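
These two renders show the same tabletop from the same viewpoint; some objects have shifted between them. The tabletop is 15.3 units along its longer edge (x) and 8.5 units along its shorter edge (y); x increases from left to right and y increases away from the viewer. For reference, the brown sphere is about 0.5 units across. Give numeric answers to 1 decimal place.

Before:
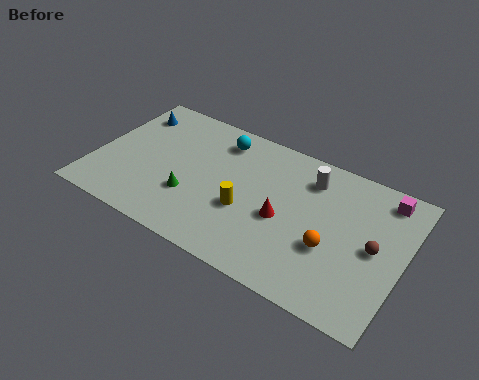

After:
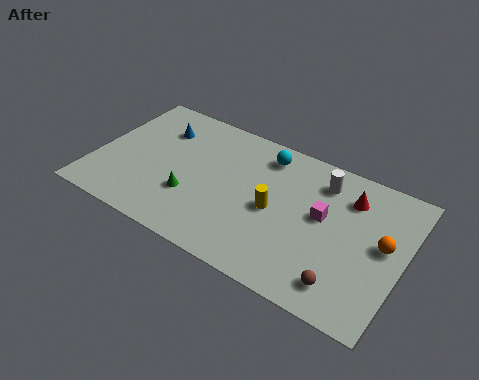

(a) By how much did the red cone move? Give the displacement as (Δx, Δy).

(2.9, 2.8)

The red cone started near (9.5, 3.7) and ended near (12.4, 6.5).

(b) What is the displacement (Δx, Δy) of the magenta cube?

(-2.7, -2.5)

From the two frames, the magenta cube sits at roughly (14.0, 7.3) before and (11.3, 4.8) after.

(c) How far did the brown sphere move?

2.9

The brown sphere was near (13.9, 4.2) before and (12.8, 1.5) after, so it travelled √(1.1² + 2.7²) ≈ 2.9 units.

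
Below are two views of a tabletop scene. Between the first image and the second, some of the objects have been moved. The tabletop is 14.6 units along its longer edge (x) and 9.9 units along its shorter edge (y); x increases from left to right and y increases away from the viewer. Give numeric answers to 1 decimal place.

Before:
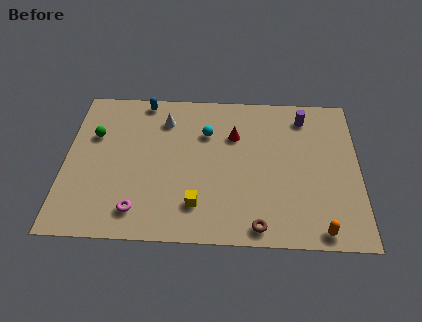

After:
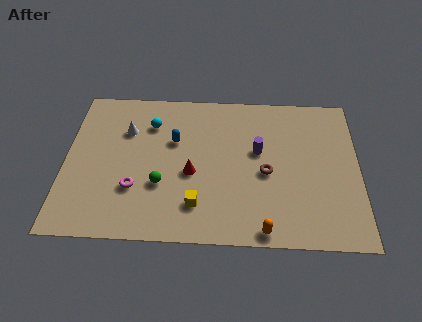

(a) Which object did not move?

the yellow cube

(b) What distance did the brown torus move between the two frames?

3.4

The brown torus moved from about (9.6, 1.0) to (10.0, 4.4), a distance of √(0.4² + 3.4²) ≈ 3.4.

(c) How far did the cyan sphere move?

2.8

The cyan sphere moved from about (7.0, 6.9) to (4.2, 7.4), a distance of √(2.8² + 0.5²) ≈ 2.8.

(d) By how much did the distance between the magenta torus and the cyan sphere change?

-1.8

Before: roughly 6.2 units apart; after: 4.4. That's 1.8 units closer together.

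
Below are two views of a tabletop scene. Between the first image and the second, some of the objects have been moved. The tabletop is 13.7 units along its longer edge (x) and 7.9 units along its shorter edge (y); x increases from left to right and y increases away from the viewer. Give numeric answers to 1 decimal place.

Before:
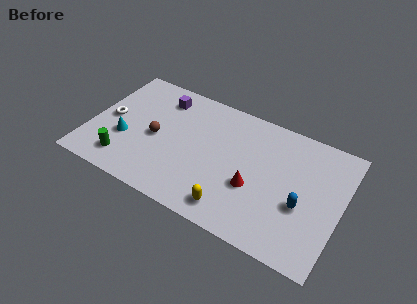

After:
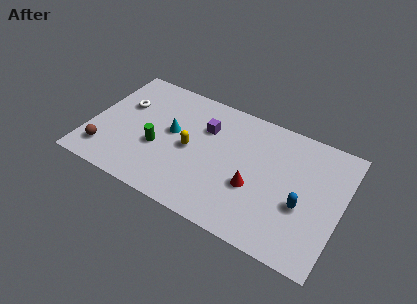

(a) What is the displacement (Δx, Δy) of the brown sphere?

(-2.5, -2.1)

The brown sphere started near (3.6, 3.7) and ended near (1.1, 1.6).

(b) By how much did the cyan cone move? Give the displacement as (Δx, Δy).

(2.4, 1.5)

From the two frames, the cyan cone sits at roughly (2.0, 2.9) before and (4.4, 4.4) after.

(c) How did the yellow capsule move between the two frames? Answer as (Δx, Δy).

(-2.7, 2.6)

The yellow capsule was at about (8.2, 1.2) and moved to about (5.5, 3.8).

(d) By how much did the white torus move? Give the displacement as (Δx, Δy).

(0.6, 1.2)

From the two frames, the white torus sits at roughly (1.0, 3.9) before and (1.6, 5.1) after.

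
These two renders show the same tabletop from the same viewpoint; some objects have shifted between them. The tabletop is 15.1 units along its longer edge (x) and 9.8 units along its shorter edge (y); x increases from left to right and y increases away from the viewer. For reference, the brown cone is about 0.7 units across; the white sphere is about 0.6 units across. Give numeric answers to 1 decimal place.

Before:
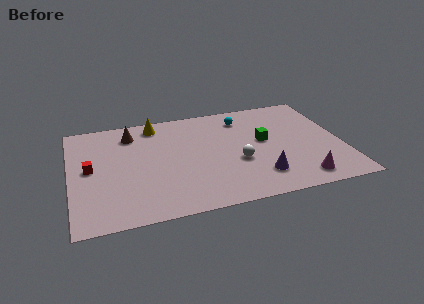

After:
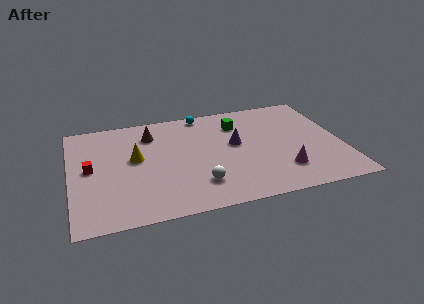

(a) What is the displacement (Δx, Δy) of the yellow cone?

(-1.3, -3.0)

From the two frames, the yellow cone sits at roughly (4.9, 8.5) before and (3.6, 5.5) after.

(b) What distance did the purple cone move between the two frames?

3.5

The purple cone moved from about (10.3, 2.2) to (9.2, 5.5), a distance of √(1.1² + 3.3²) ≈ 3.5.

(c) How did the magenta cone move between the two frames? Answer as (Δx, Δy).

(-0.9, 1.0)

The magenta cone started near (12.5, 1.4) and ended near (11.6, 2.4).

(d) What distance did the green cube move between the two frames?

2.4

The green cube was near (10.8, 5.4) before and (9.5, 7.4) after, so it travelled √(1.3² + 2.0²) ≈ 2.4 units.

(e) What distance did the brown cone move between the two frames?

1.1

The brown cone was near (3.5, 7.9) before and (4.6, 7.6) after, so it travelled √(1.1² + 0.3²) ≈ 1.1 units.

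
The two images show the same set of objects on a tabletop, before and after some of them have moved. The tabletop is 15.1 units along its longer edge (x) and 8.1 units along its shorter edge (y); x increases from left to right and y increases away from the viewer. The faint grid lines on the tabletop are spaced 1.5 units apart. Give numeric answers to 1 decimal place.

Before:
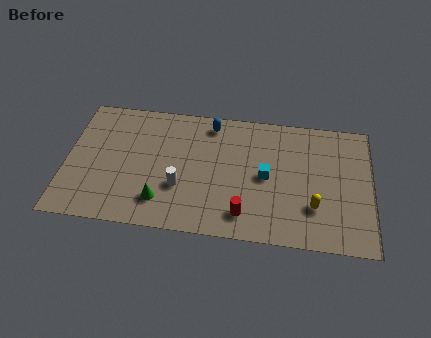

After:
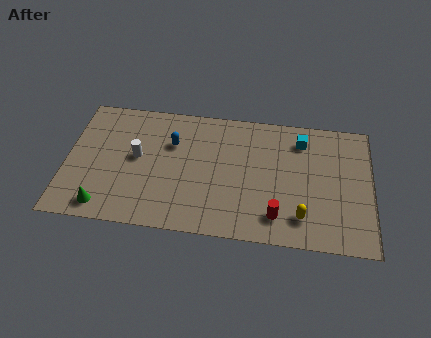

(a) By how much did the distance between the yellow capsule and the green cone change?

+2.2

The distance was about 7.5 in the first image and 9.7 in the second, so they moved 2.2 units further apart.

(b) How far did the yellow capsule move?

0.9

The yellow capsule was near (12.3, 2.4) before and (11.7, 1.7) after, so it travelled √(0.6² + 0.7²) ≈ 0.9 units.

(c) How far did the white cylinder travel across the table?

2.7

The white cylinder moved from about (5.7, 2.8) to (3.5, 4.4), a distance of √(2.2² + 1.6²) ≈ 2.7.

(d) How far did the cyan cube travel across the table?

3.0

From (9.9, 4.0) to (11.6, 6.5), the cyan cube covered √(1.7² + 2.5²) ≈ 3.0 units.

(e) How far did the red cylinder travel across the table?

1.6

The red cylinder moved from about (8.9, 1.5) to (10.5, 1.6), a distance of √(1.6² + 0.1²) ≈ 1.6.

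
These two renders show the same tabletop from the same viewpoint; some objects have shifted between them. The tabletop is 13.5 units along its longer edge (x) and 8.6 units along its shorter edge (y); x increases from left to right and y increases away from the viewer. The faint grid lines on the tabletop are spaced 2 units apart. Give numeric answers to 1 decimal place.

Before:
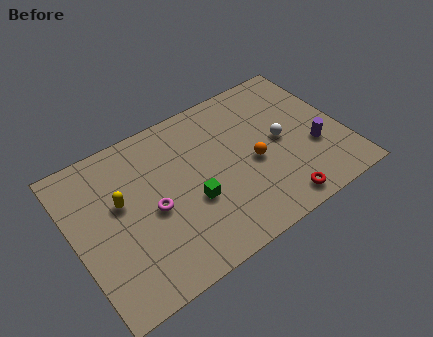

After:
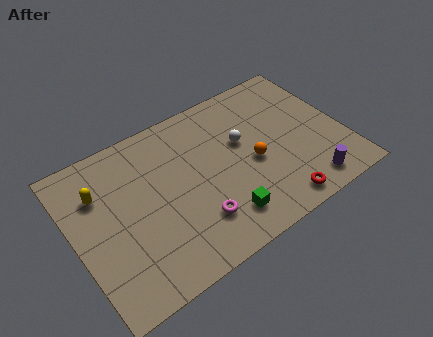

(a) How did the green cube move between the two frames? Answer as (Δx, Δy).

(1.2, -1.6)

The green cube started near (5.7, 3.3) and ended near (6.9, 1.7).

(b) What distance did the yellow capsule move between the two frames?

1.3

From (2.4, 5.1) to (1.5, 6.1), the yellow capsule covered √(0.9² + 1.0²) ≈ 1.3 units.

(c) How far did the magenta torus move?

2.5

The magenta torus was near (3.8, 3.9) before and (5.7, 2.2) after, so it travelled √(1.9² + 1.7²) ≈ 2.5 units.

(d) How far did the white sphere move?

2.0

From (10.4, 4.3) to (8.6, 5.2), the white sphere covered √(1.8² + 0.9²) ≈ 2.0 units.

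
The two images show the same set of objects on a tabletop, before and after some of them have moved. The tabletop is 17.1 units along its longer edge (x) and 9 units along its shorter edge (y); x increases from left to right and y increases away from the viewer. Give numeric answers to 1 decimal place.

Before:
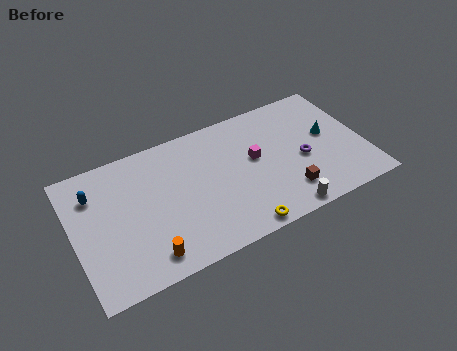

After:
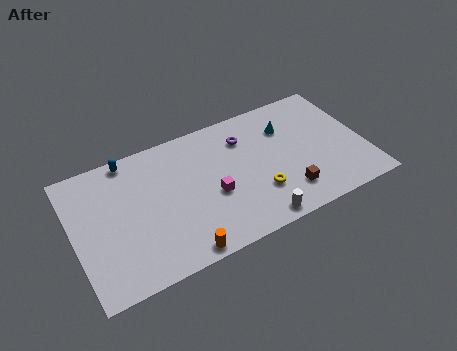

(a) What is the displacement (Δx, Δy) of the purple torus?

(-3.1, 2.9)

The purple torus started near (13.4, 3.9) and ended near (10.3, 6.8).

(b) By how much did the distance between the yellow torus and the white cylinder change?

-0.8

The distance was about 2.6 in the first image and 1.8 in the second, so they moved 0.8 units closer together.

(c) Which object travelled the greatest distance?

the purple torus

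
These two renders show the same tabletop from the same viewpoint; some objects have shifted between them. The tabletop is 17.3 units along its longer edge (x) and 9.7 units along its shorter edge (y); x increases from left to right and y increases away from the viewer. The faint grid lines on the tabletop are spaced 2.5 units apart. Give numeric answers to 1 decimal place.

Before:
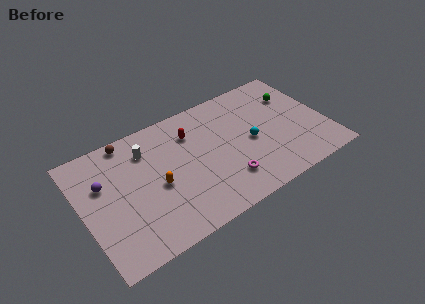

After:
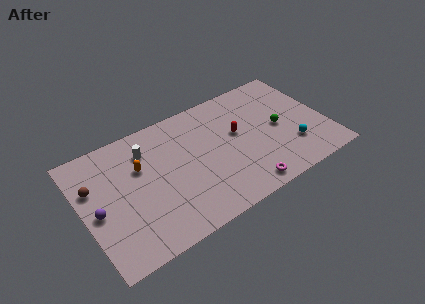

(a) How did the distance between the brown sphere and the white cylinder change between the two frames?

+2.2

Before: roughly 1.8 units apart; after: 4.0. That's 2.2 units further apart.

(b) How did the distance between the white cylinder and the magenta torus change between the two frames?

+1.6

They were about 7.1 units apart before and 8.7 after — 1.6 units further apart.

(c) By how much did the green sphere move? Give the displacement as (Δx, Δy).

(-1.5, -2.2)

The green sphere started near (15.5, 6.9) and ended near (14.0, 4.7).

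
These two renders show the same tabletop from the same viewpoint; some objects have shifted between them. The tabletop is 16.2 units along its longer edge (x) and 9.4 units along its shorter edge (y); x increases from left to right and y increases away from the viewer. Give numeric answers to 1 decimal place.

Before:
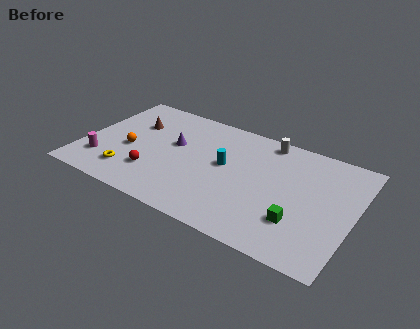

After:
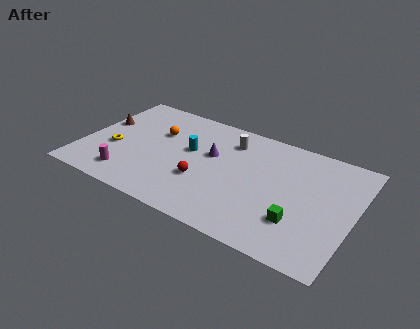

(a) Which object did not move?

the green cube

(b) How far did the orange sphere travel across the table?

2.6

From (2.8, 4.0) to (4.2, 6.2), the orange sphere covered √(1.4² + 2.2²) ≈ 2.6 units.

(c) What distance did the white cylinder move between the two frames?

2.3

The white cylinder moved from about (10.6, 8.4) to (8.5, 7.4), a distance of √(2.1² + 1.0²) ≈ 2.3.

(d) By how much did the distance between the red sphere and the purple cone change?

-0.7

The distance was about 3.1 in the first image and 2.4 in the second, so they moved 0.7 units closer together.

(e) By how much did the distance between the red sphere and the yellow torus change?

+4.0

They were about 1.5 units apart before and 5.5 after — 4.0 units further apart.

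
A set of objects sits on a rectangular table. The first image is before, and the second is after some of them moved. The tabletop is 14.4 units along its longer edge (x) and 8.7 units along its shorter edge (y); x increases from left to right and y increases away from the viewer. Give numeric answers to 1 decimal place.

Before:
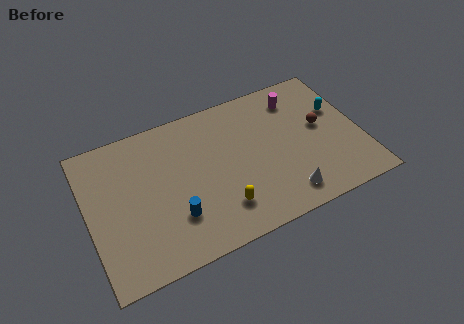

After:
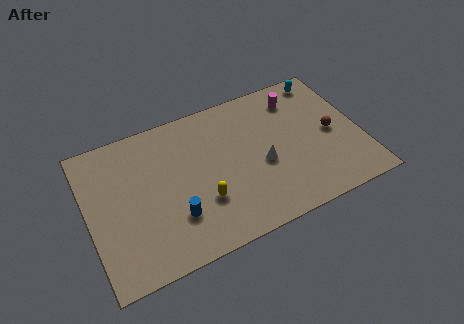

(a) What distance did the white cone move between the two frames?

2.5

The white cone moved from about (10.0, 1.4) to (9.1, 3.7), a distance of √(0.9² + 2.3²) ≈ 2.5.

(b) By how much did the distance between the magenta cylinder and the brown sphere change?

+0.8

They were about 2.4 units apart before and 3.2 after — 0.8 units further apart.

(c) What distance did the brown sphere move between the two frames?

0.8

The brown sphere moved from about (12.4, 4.8) to (12.9, 4.2), a distance of √(0.5² + 0.6²) ≈ 0.8.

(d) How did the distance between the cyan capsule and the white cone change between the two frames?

+0.3

The distance was about 5.3 in the first image and 5.6 in the second, so they moved 0.3 units further apart.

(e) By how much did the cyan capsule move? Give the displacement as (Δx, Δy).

(-0.4, 2.2)

From the two frames, the cyan capsule sits at roughly (13.4, 5.5) before and (13.0, 7.7) after.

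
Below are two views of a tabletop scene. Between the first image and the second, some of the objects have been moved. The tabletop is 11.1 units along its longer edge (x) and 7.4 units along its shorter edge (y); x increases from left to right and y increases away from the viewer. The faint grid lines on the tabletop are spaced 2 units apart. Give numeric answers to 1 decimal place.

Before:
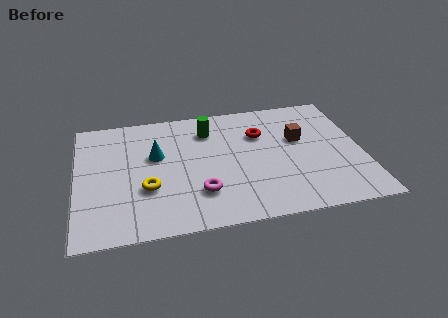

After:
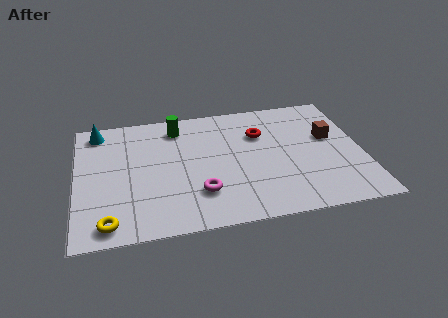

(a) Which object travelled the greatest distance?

the cyan cone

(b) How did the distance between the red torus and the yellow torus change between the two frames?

+2.2

They were about 5.1 units apart before and 7.3 after — 2.2 units further apart.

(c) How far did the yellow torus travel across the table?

2.3

The yellow torus was near (2.7, 2.6) before and (1.2, 0.9) after, so it travelled √(1.5² + 1.7²) ≈ 2.3 units.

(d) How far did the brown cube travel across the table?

1.2

The brown cube was near (8.7, 4.5) before and (9.9, 4.4) after, so it travelled √(1.2² + 0.1²) ≈ 1.2 units.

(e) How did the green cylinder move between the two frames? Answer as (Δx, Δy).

(-1.2, 0.4)

The green cylinder was at about (5.2, 5.7) and moved to about (4.0, 6.1).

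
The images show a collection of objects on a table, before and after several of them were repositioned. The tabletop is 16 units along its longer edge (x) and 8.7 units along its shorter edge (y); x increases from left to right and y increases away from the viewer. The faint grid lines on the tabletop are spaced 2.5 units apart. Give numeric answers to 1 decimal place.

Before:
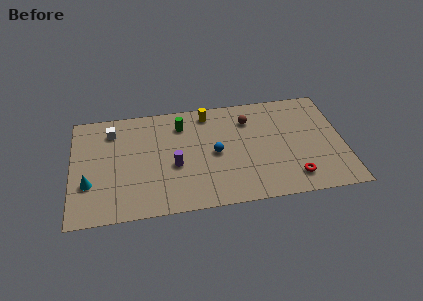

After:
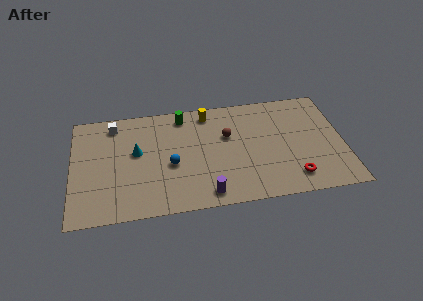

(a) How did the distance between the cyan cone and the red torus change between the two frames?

-2.3

Before: roughly 12.0 units apart; after: 9.7. That's 2.3 units closer together.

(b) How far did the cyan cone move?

3.5

The cyan cone moved from about (1.0, 2.9) to (3.8, 5.0), a distance of √(2.8² + 2.1²) ≈ 3.5.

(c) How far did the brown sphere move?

1.7

The brown sphere moved from about (10.5, 6.6) to (9.2, 5.5), a distance of √(1.3² + 1.1²) ≈ 1.7.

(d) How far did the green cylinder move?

0.7

The green cylinder moved from about (6.5, 6.8) to (6.6, 7.5), a distance of √(0.1² + 0.7²) ≈ 0.7.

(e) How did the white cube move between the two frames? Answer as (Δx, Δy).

(0.1, 0.5)

The white cube was at about (2.4, 6.9) and moved to about (2.5, 7.4).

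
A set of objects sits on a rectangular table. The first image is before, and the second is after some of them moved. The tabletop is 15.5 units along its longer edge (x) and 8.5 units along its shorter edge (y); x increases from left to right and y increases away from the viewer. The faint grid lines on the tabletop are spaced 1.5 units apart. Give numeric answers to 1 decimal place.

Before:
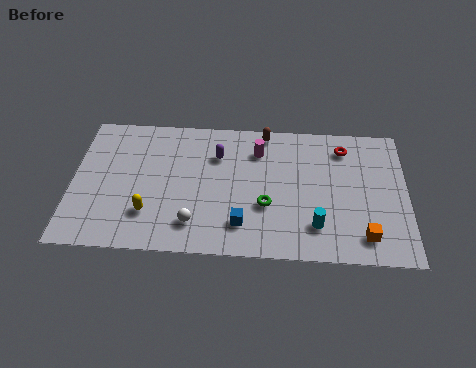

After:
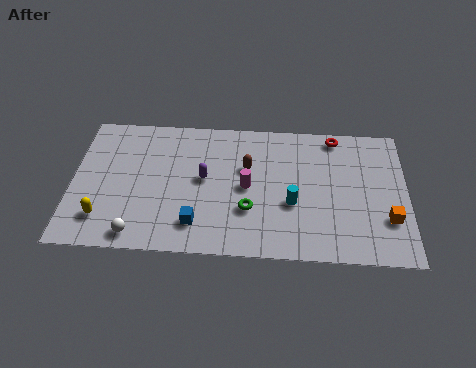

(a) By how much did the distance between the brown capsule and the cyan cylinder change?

-3.2

They were about 6.2 units apart before and 3.0 after — 3.2 units closer together.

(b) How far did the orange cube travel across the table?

1.6

The orange cube was near (13.5, 1.5) before and (14.6, 2.6) after, so it travelled √(1.1² + 1.1²) ≈ 1.6 units.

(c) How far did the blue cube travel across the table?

2.1

The blue cube was near (7.9, 1.9) before and (5.8, 1.8) after, so it travelled √(2.1² + 0.1²) ≈ 2.1 units.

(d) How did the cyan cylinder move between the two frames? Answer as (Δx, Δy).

(-1.1, 1.3)

The cyan cylinder started near (11.3, 2.0) and ended near (10.2, 3.3).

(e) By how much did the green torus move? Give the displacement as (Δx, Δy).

(-0.8, -0.3)

The green torus started near (9.0, 3.1) and ended near (8.2, 2.8).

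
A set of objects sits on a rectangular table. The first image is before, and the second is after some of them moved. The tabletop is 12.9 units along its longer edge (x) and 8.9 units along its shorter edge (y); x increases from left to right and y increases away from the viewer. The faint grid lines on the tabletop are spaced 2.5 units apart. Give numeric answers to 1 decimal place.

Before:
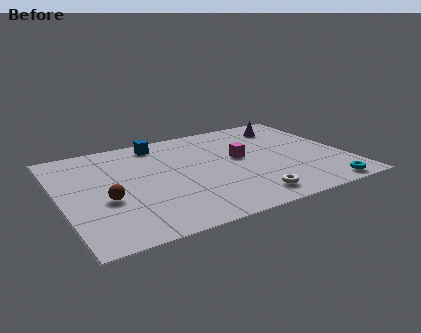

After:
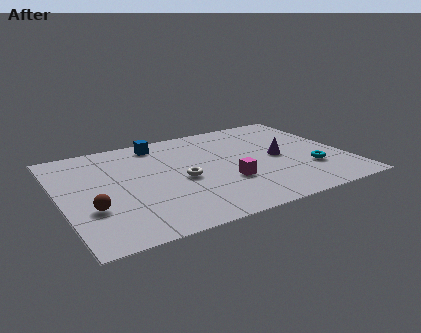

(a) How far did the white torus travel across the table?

3.7

The white torus moved from about (8.0, 1.3) to (5.4, 4.0), a distance of √(2.6² + 2.7²) ≈ 3.7.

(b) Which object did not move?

the blue cube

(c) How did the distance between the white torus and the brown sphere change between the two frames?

-2.2

The distance was about 6.5 in the first image and 4.3 in the second, so they moved 2.2 units closer together.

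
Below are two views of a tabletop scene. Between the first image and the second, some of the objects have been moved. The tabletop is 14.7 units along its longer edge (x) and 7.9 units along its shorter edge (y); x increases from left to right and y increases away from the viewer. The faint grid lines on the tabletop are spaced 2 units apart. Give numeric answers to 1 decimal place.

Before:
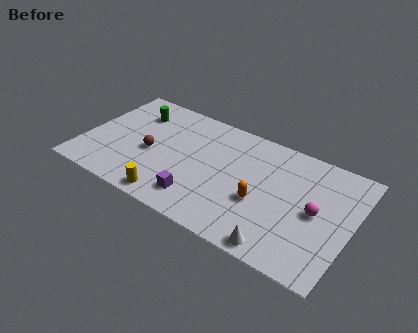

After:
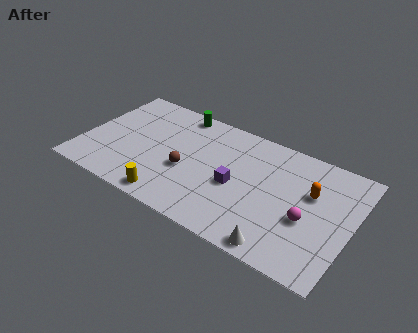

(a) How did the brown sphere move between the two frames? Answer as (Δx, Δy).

(2.1, -0.3)

The brown sphere was at about (3.7, 3.5) and moved to about (5.8, 3.2).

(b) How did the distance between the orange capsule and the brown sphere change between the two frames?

+0.6

Before: roughly 6.2 units apart; after: 6.8. That's 0.6 units further apart.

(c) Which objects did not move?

the white cone and the yellow cylinder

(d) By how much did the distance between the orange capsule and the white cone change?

+1.6

Before: roughly 2.7 units apart; after: 4.3. That's 1.6 units further apart.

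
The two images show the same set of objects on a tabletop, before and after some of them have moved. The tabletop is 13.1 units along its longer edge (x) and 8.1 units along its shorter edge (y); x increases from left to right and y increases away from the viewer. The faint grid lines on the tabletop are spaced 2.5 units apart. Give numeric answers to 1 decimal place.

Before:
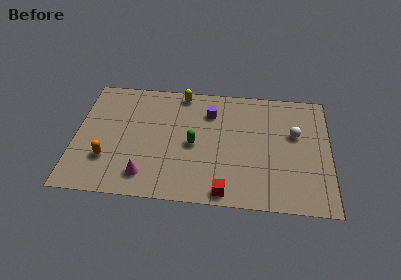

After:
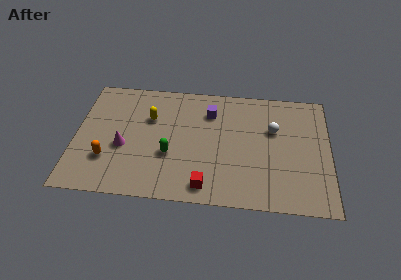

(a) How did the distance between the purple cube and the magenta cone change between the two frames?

-0.4

Before: roughly 5.6 units apart; after: 5.2. That's 0.4 units closer together.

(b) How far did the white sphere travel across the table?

1.1

The white sphere was near (11.3, 5.0) before and (10.2, 5.2) after, so it travelled √(1.1² + 0.2²) ≈ 1.1 units.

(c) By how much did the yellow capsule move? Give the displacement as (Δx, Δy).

(-1.6, -1.9)

The yellow capsule was at about (5.4, 7.3) and moved to about (3.8, 5.4).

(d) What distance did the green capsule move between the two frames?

1.4

The green capsule was near (6.1, 3.8) before and (4.9, 3.0) after, so it travelled √(1.2² + 0.8²) ≈ 1.4 units.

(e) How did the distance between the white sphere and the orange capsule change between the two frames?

-1.0

They were about 9.9 units apart before and 8.9 after — 1.0 units closer together.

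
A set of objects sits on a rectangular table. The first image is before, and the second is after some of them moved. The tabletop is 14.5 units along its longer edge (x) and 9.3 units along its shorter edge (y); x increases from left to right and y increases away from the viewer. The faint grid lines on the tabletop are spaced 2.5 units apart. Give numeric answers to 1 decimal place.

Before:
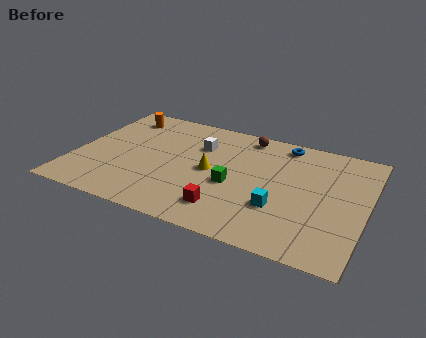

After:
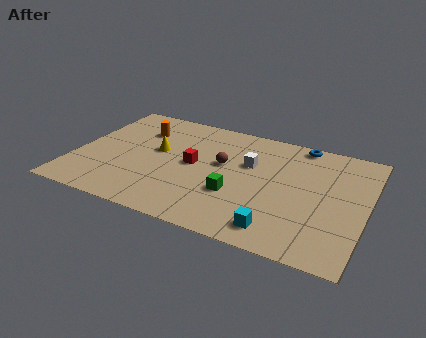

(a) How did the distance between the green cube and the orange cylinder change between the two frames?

-0.9

The distance was about 7.3 in the first image and 6.4 in the second, so they moved 0.9 units closer together.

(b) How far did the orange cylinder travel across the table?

1.4

The orange cylinder was near (1.8, 7.7) before and (2.9, 6.8) after, so it travelled √(1.1² + 0.9²) ≈ 1.4 units.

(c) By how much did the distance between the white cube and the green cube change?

-0.6

They were about 3.3 units apart before and 2.7 after — 0.6 units closer together.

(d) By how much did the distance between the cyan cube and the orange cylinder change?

-0.5

Before: roughly 9.8 units apart; after: 9.3. That's 0.5 units closer together.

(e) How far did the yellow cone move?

2.9

From (6.8, 4.6) to (4.0, 5.3), the yellow cone covered √(2.8² + 0.7²) ≈ 2.9 units.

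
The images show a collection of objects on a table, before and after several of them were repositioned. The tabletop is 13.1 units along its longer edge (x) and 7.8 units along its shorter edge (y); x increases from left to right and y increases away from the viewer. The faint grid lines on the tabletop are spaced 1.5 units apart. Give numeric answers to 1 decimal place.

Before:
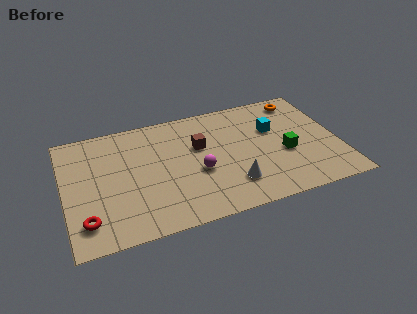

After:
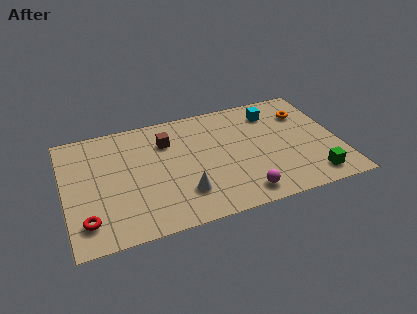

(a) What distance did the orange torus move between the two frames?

1.0

The orange torus moved from about (11.6, 6.7) to (11.7, 5.7), a distance of √(0.1² + 1.0²) ≈ 1.0.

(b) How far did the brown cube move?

1.7

From (6.5, 4.9) to (5.0, 5.7), the brown cube covered √(1.5² + 0.8²) ≈ 1.7 units.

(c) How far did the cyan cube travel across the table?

1.2

The cyan cube was near (10.1, 5.0) before and (10.2, 6.2) after, so it travelled √(0.1² + 1.2²) ≈ 1.2 units.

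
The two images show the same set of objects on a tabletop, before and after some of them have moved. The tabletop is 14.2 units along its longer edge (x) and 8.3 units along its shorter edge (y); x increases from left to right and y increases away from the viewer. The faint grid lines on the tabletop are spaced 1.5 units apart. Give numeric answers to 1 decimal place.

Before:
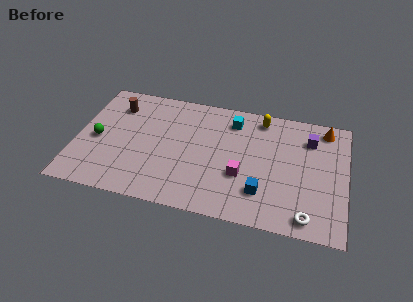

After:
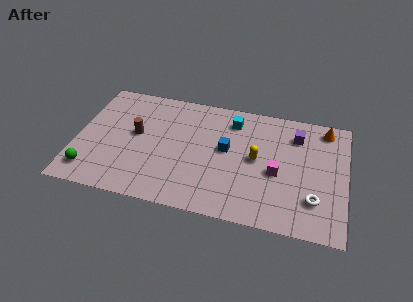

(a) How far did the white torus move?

1.2

The white torus moved from about (12.3, 1.0) to (12.6, 2.2), a distance of √(0.3² + 1.2²) ≈ 1.2.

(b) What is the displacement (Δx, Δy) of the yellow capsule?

(-0.1, -2.9)

The yellow capsule was at about (9.6, 7.2) and moved to about (9.5, 4.3).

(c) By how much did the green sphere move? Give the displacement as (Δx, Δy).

(-0.2, -2.3)

From the two frames, the green sphere sits at roughly (1.1, 3.8) before and (0.9, 1.5) after.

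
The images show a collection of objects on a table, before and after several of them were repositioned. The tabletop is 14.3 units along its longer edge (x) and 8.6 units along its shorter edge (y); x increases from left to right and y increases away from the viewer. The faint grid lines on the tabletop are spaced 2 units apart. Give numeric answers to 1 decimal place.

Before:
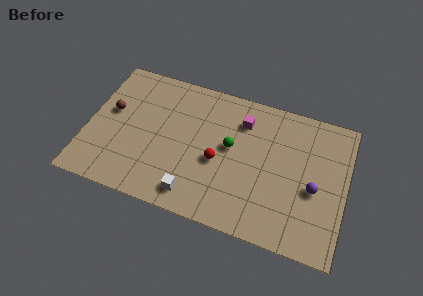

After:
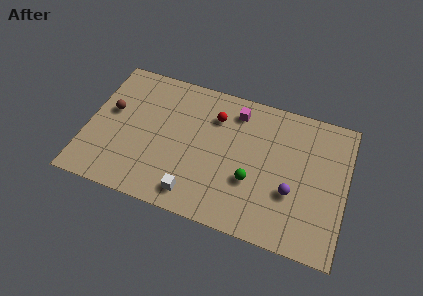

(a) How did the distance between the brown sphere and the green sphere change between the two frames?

+1.5

Before: roughly 6.7 units apart; after: 8.2. That's 1.5 units further apart.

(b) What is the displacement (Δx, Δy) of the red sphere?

(-0.4, 2.7)

From the two frames, the red sphere sits at roughly (7.3, 3.7) before and (6.9, 6.4) after.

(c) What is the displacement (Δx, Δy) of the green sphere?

(1.3, -1.7)

The green sphere started near (7.9, 4.8) and ended near (9.2, 3.1).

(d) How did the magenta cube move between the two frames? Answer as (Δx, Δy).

(-0.4, 0.5)

The magenta cube was at about (8.4, 6.6) and moved to about (8.0, 7.1).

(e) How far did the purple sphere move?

1.3

From (12.6, 3.7) to (11.4, 3.1), the purple sphere covered √(1.2² + 0.6²) ≈ 1.3 units.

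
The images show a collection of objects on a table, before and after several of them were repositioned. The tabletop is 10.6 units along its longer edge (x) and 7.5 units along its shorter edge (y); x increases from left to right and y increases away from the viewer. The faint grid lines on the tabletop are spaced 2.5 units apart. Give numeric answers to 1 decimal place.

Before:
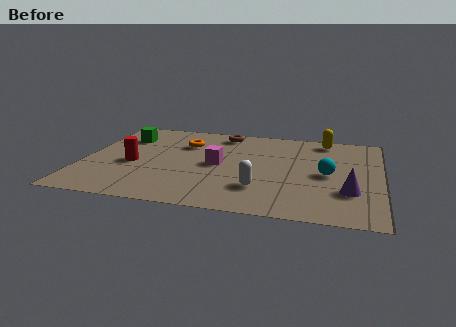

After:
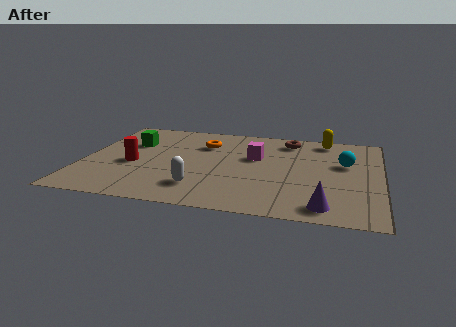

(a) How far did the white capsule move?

2.1

The white capsule was near (6.4, 2.0) before and (4.3, 1.7) after, so it travelled √(2.1² + 0.3²) ≈ 2.1 units.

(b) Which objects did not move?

the red cylinder and the yellow capsule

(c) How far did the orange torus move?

0.7

The orange torus was near (3.5, 5.3) before and (4.2, 5.4) after, so it travelled √(0.7² + 0.1²) ≈ 0.7 units.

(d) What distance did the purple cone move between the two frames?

1.5

The purple cone moved from about (9.5, 2.3) to (8.7, 1.0), a distance of √(0.8² + 1.3²) ≈ 1.5.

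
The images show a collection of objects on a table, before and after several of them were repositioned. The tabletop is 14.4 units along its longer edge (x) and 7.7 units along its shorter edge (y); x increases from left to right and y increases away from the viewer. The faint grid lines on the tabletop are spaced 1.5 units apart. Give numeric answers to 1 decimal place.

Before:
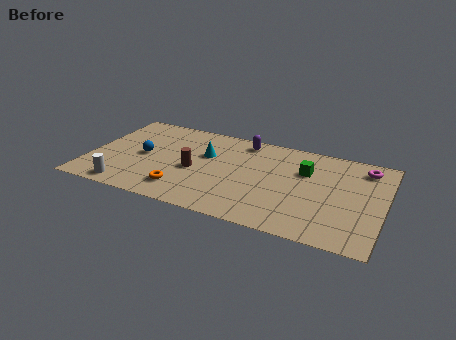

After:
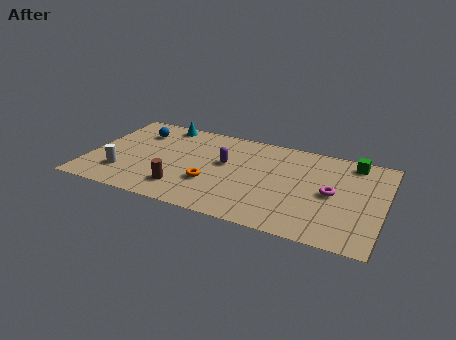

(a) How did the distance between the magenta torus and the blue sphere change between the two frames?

-1.0

Before: roughly 11.0 units apart; after: 10.0. That's 1.0 units closer together.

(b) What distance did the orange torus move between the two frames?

1.6

The orange torus was near (4.8, 1.6) before and (6.1, 2.6) after, so it travelled √(1.3² + 1.0²) ≈ 1.6 units.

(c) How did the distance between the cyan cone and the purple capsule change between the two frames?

+1.7

Before: roughly 2.5 units apart; after: 4.2. That's 1.7 units further apart.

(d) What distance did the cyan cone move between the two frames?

3.1

The cyan cone was near (5.6, 4.9) before and (3.2, 6.9) after, so it travelled √(2.4² + 2.0²) ≈ 3.1 units.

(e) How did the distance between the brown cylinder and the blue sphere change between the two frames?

+2.3

The distance was about 2.6 in the first image and 4.9 in the second, so they moved 2.3 units further apart.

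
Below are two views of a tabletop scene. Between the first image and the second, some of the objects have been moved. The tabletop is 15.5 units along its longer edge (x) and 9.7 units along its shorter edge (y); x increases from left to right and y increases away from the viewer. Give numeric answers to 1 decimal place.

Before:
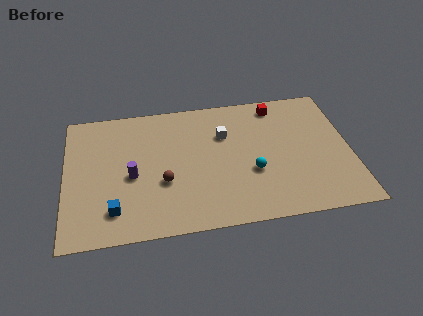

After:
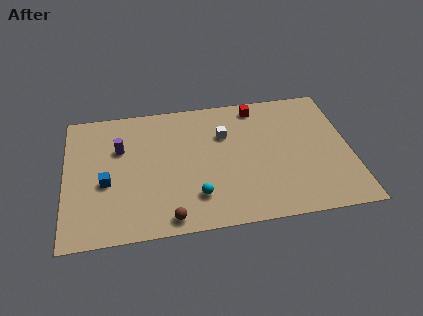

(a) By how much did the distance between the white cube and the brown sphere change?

+1.9

Before: roughly 4.5 units apart; after: 6.4. That's 1.9 units further apart.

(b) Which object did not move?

the white cube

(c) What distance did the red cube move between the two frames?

1.1

The red cube moved from about (11.7, 8.4) to (10.6, 8.5), a distance of √(1.1² + 0.1²) ≈ 1.1.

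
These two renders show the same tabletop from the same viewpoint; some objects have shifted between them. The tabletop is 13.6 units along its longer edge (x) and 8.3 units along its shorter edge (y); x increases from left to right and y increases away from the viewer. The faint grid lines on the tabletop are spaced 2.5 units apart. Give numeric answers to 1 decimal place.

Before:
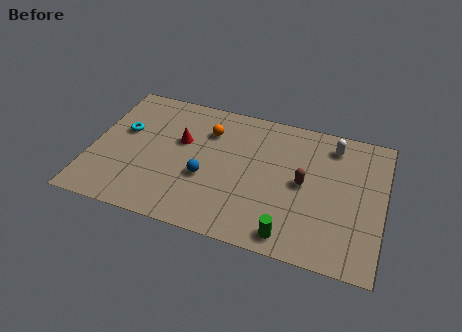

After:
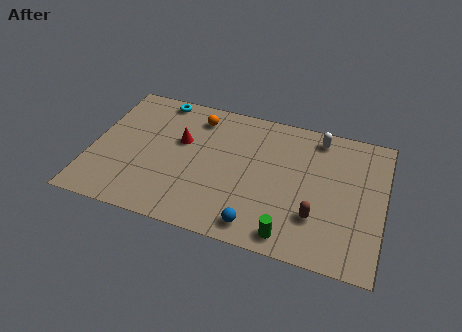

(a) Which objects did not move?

the red cone and the green cylinder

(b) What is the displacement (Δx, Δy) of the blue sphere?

(2.6, -2.1)

The blue sphere was at about (5.4, 3.2) and moved to about (8.0, 1.1).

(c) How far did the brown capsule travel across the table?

1.9

The brown capsule was near (9.9, 4.2) before and (10.6, 2.4) after, so it travelled √(0.7² + 1.8²) ≈ 1.9 units.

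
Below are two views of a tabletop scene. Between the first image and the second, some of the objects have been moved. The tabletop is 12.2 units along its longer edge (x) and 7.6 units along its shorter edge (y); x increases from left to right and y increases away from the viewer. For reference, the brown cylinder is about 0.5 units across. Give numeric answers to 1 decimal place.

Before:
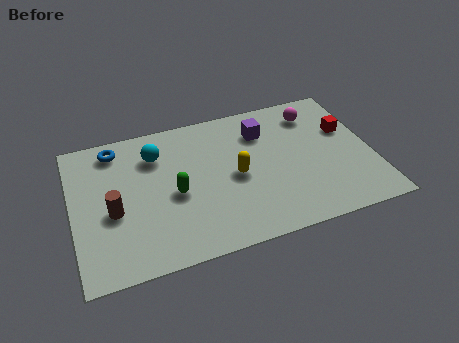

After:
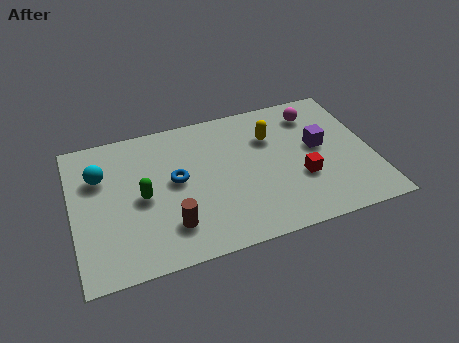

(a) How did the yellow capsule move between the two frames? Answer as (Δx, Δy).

(1.6, 1.7)

The yellow capsule was at about (6.6, 3.6) and moved to about (8.2, 5.3).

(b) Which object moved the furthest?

the blue torus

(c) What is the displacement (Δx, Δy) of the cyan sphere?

(-2.3, -0.5)

The cyan sphere was at about (3.5, 5.7) and moved to about (1.2, 5.2).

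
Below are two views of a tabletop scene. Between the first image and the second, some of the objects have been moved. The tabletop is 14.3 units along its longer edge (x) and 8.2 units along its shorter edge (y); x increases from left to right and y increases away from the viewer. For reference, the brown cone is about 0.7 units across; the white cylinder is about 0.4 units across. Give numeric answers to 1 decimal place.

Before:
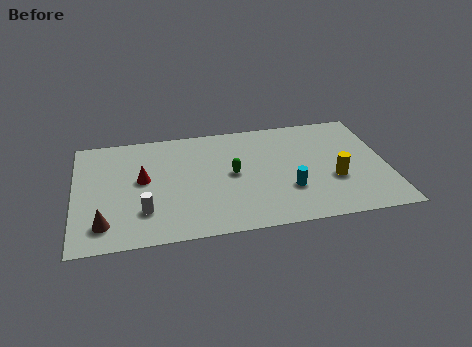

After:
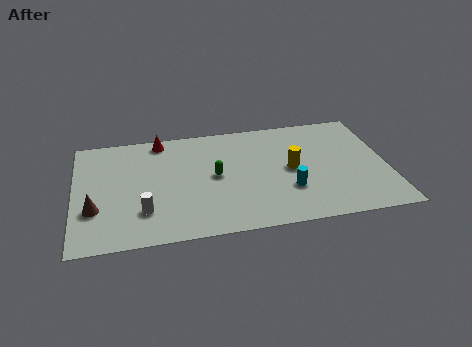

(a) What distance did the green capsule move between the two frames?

0.8

The green capsule was near (7.2, 4.2) before and (6.4, 4.2) after, so it travelled √(0.8² + 0.0²) ≈ 0.8 units.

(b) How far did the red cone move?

2.9

The red cone moved from about (3.1, 4.5) to (4.0, 7.3), a distance of √(0.9² + 2.8²) ≈ 2.9.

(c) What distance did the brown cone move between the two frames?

1.2

The brown cone moved from about (1.3, 1.6) to (0.9, 2.7), a distance of √(0.4² + 1.1²) ≈ 1.2.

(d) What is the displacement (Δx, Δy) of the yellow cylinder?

(-1.9, 1.1)

From the two frames, the yellow cylinder sits at roughly (11.8, 3.0) before and (9.9, 4.1) after.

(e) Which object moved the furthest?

the red cone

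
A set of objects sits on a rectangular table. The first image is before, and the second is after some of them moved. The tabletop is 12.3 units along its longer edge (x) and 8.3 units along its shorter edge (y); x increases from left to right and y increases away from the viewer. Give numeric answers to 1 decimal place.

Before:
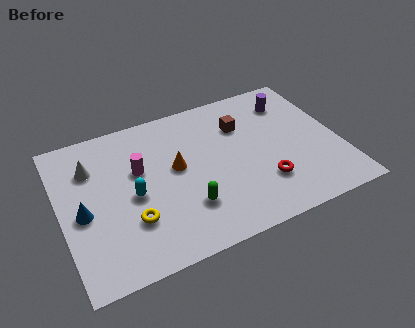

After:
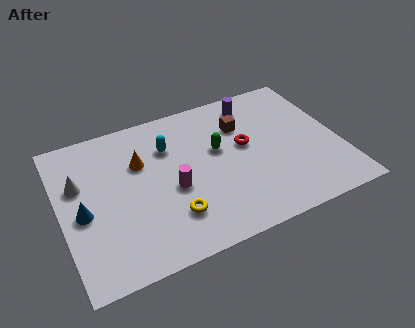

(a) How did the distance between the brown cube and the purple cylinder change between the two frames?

-1.1

Before: roughly 2.4 units apart; after: 1.3. That's 1.1 units closer together.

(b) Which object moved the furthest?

the green capsule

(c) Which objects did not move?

the brown cube and the blue cone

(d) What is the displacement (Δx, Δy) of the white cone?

(-0.6, -0.7)

The white cone was at about (1.5, 6.0) and moved to about (0.9, 5.3).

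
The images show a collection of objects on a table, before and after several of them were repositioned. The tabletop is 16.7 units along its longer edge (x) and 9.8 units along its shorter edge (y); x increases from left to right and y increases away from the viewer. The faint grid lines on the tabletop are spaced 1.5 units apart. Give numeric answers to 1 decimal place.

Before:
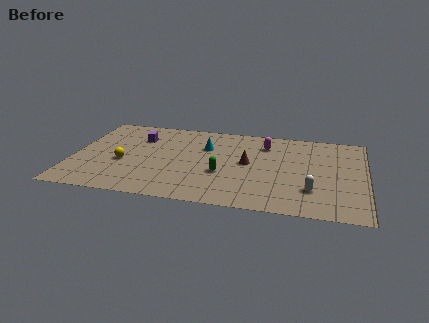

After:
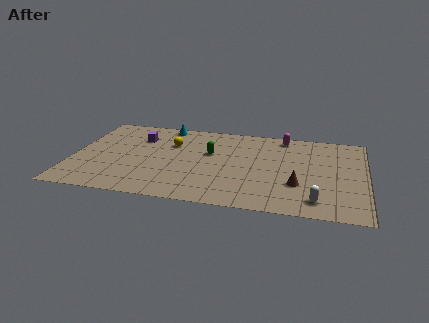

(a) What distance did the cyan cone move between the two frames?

3.3

From (7.5, 6.7) to (5.0, 8.9), the cyan cone covered √(2.5² + 2.2²) ≈ 3.3 units.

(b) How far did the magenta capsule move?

1.5

The magenta capsule moved from about (10.9, 7.6) to (11.9, 8.7), a distance of √(1.0² + 1.1²) ≈ 1.5.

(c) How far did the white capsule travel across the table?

1.1

The white capsule moved from about (13.7, 2.7) to (14.0, 1.6), a distance of √(0.3² + 1.1²) ≈ 1.1.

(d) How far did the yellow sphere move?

3.7

The yellow sphere moved from about (2.9, 4.0) to (5.5, 6.7), a distance of √(2.6² + 2.7²) ≈ 3.7.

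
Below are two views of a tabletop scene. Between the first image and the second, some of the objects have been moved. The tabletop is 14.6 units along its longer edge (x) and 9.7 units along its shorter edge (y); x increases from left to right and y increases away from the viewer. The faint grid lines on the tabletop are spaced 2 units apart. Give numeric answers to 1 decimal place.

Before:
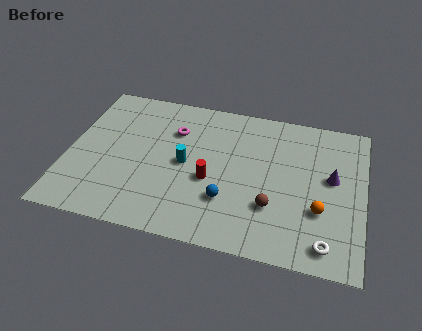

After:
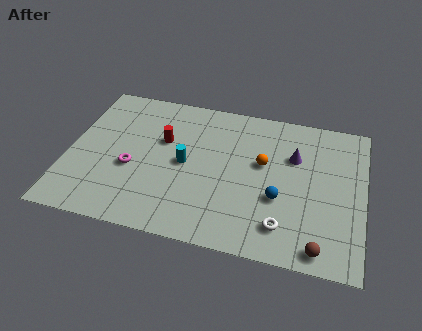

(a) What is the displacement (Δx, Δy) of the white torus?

(-2.1, 0.6)

From the two frames, the white torus sits at roughly (12.9, 1.3) before and (10.8, 1.9) after.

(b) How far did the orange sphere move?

3.8

The orange sphere moved from about (12.5, 3.3) to (9.6, 5.7), a distance of √(2.9² + 2.4²) ≈ 3.8.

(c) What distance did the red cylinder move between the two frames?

3.3

The red cylinder was near (7.1, 4.0) before and (4.6, 6.1) after, so it travelled √(2.5² + 2.1²) ≈ 3.3 units.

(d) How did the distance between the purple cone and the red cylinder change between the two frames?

+0.4

They were about 6.1 units apart before and 6.5 after — 0.4 units further apart.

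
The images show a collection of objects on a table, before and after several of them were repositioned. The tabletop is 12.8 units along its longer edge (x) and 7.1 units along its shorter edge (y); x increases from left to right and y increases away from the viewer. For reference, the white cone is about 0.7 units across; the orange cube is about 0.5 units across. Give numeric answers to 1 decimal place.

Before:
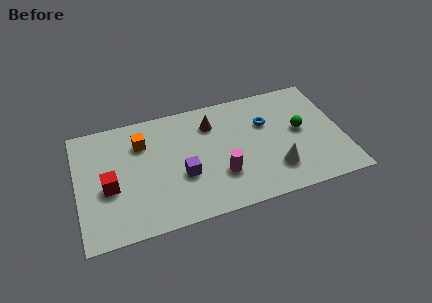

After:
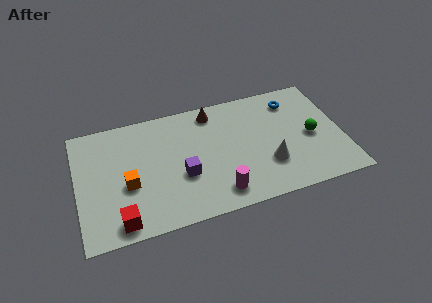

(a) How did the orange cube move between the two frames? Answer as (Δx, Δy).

(-0.8, -2.3)

The orange cube was at about (3.2, 5.2) and moved to about (2.4, 2.9).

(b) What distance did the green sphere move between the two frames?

0.7

The green sphere moved from about (10.8, 3.8) to (11.3, 3.3), a distance of √(0.5² + 0.5²) ≈ 0.7.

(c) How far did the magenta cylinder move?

1.0

The magenta cylinder was near (6.8, 2.2) before and (6.6, 1.2) after, so it travelled √(0.2² + 1.0²) ≈ 1.0 units.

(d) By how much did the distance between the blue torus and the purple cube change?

+1.7

The distance was about 4.7 in the first image and 6.4 in the second, so they moved 1.7 units further apart.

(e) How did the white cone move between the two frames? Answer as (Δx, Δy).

(-0.3, 0.4)

From the two frames, the white cone sits at roughly (9.4, 1.8) before and (9.1, 2.2) after.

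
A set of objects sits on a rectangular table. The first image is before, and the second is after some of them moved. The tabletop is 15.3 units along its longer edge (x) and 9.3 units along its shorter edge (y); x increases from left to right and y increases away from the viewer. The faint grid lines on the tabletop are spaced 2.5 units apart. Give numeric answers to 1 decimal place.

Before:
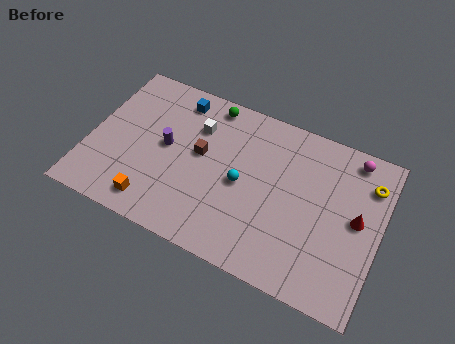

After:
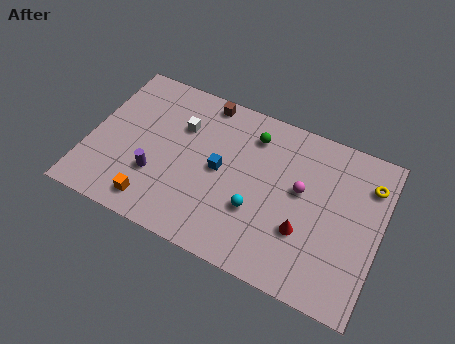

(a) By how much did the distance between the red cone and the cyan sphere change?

-3.5

Before: roughly 6.0 units apart; after: 2.5. That's 3.5 units closer together.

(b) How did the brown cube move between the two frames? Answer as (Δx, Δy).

(-0.2, 3.2)

The brown cube started near (5.8, 5.2) and ended near (5.6, 8.4).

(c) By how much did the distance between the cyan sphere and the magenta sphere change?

-3.6

They were about 6.6 units apart before and 3.0 after — 3.6 units closer together.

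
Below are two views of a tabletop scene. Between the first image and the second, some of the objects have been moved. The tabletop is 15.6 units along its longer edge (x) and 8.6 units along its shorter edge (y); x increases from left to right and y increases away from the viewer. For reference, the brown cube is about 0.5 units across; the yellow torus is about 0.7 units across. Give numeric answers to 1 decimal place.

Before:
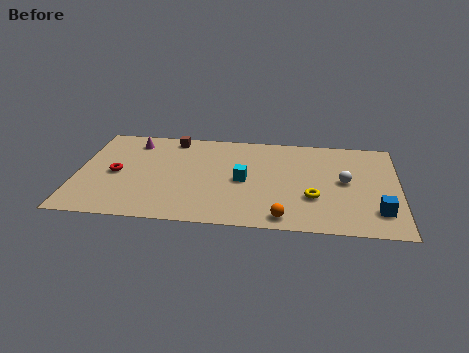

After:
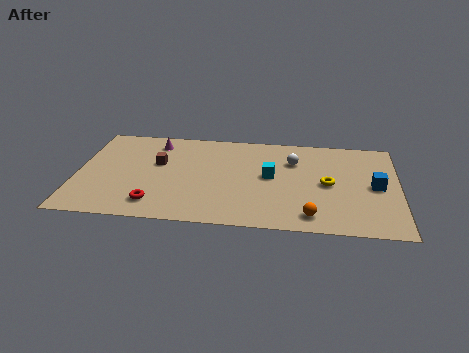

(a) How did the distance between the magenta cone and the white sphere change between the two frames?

-3.8

They were about 10.7 units apart before and 6.9 after — 3.8 units closer together.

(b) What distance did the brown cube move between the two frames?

2.5

From (4.5, 7.6) to (3.9, 5.2), the brown cube covered √(0.6² + 2.4²) ≈ 2.5 units.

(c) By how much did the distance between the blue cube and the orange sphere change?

-0.4

They were about 4.6 units apart before and 4.2 after — 0.4 units closer together.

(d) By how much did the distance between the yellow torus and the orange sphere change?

+0.6

They were about 2.4 units apart before and 3.0 after — 0.6 units further apart.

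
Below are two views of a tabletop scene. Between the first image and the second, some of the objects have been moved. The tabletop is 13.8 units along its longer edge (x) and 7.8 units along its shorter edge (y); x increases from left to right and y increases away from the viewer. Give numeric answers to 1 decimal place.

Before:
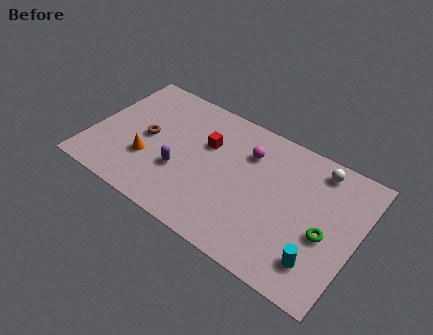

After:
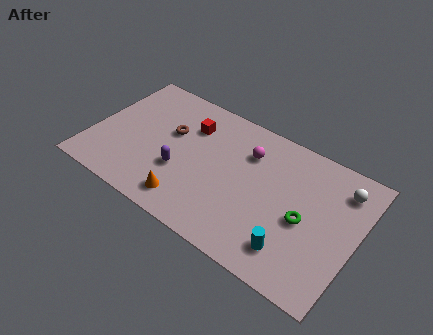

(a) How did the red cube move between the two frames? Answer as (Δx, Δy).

(-1.0, 0.6)

The red cube started near (5.8, 5.1) and ended near (4.8, 5.7).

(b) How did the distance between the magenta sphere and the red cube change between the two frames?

+0.9

They were about 2.2 units apart before and 3.1 after — 0.9 units further apart.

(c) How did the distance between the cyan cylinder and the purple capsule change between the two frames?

-1.3

Before: roughly 7.5 units apart; after: 6.2. That's 1.3 units closer together.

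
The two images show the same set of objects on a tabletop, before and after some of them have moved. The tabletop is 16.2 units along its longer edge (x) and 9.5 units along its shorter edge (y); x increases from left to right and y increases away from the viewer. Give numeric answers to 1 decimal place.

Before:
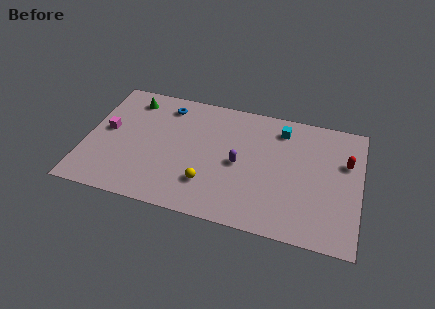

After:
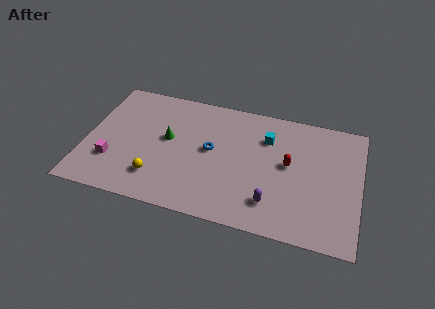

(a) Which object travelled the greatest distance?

the blue torus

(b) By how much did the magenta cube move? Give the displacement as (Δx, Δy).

(0.5, -2.3)

The magenta cube was at about (1.2, 5.1) and moved to about (1.7, 2.8).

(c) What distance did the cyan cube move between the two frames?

1.2

The cyan cube was near (11.4, 7.8) before and (10.6, 6.9) after, so it travelled √(0.8² + 0.9²) ≈ 1.2 units.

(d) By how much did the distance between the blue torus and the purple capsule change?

-0.9

Before: roughly 5.7 units apart; after: 4.8. That's 0.9 units closer together.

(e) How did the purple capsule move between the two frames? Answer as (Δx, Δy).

(2.1, -2.4)

The purple capsule started near (9.1, 4.5) and ended near (11.2, 2.1).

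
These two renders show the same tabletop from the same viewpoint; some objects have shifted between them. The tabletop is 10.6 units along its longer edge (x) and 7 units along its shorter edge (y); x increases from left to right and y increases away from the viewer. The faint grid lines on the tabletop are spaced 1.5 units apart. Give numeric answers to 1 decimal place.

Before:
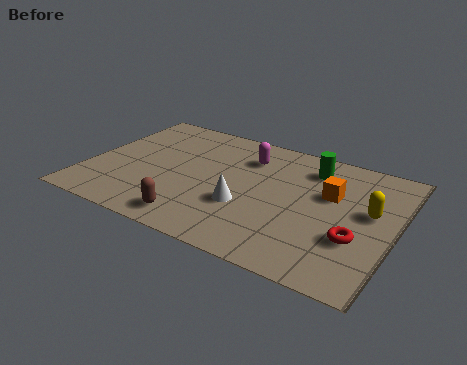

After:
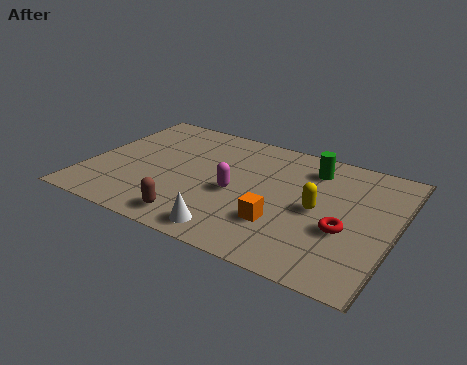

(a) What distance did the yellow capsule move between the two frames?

1.8

The yellow capsule was near (9.7, 4.0) before and (8.0, 3.4) after, so it travelled √(1.7² + 0.6²) ≈ 1.8 units.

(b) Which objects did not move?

the green cylinder and the brown capsule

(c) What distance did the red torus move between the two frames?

0.5

From (9.4, 2.4) to (9.0, 2.7), the red torus covered √(0.4² + 0.3²) ≈ 0.5 units.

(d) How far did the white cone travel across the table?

1.6

The white cone was near (5.6, 2.5) before and (5.4, 0.9) after, so it travelled √(0.2² + 1.6²) ≈ 1.6 units.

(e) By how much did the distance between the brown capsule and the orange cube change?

-2.4

The distance was about 5.4 in the first image and 3.0 in the second, so they moved 2.4 units closer together.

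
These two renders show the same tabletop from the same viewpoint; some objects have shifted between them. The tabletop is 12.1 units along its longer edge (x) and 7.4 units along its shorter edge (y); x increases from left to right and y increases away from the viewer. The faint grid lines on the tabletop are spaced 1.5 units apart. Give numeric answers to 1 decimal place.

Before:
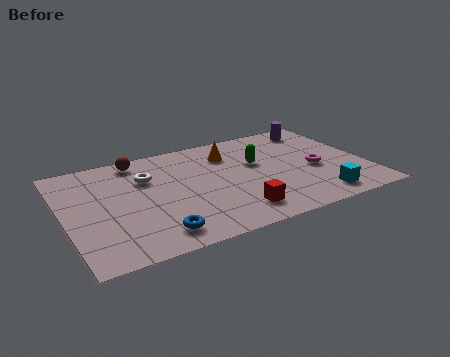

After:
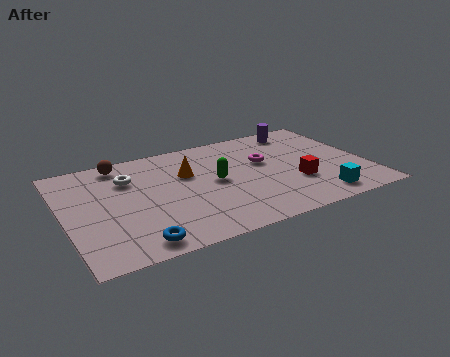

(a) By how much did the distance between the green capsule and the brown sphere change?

-0.6

The distance was about 5.0 in the first image and 4.4 in the second, so they moved 0.6 units closer together.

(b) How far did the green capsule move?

1.9

From (7.8, 4.5) to (6.0, 3.8), the green capsule covered √(1.8² + 0.7²) ≈ 1.9 units.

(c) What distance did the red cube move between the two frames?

2.8

From (6.5, 1.4) to (9.1, 2.5), the red cube covered √(2.6² + 1.1²) ≈ 2.8 units.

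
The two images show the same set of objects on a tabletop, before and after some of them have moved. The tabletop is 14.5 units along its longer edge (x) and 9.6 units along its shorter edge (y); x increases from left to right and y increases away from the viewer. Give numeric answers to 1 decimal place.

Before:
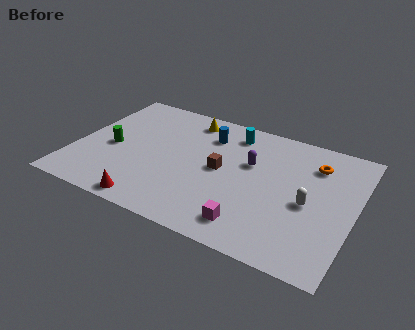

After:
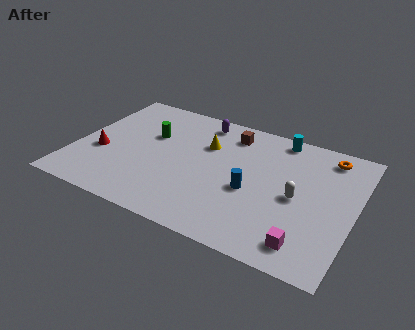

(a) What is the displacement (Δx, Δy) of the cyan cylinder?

(2.4, 0.6)

From the two frames, the cyan cylinder sits at roughly (7.8, 8.0) before and (10.2, 8.6) after.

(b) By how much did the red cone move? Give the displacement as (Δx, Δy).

(-3.1, 2.8)

From the two frames, the red cone sits at roughly (4.5, 0.9) before and (1.4, 3.7) after.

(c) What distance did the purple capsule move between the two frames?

3.7

The purple capsule moved from about (9.0, 6.0) to (6.1, 8.3), a distance of √(2.9² + 2.3²) ≈ 3.7.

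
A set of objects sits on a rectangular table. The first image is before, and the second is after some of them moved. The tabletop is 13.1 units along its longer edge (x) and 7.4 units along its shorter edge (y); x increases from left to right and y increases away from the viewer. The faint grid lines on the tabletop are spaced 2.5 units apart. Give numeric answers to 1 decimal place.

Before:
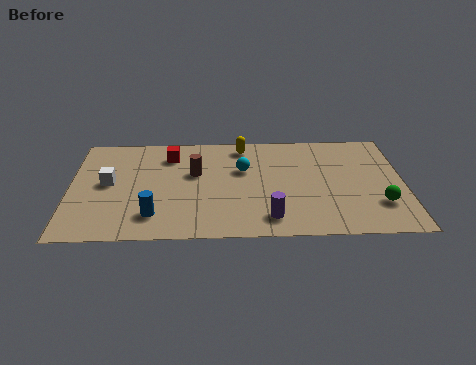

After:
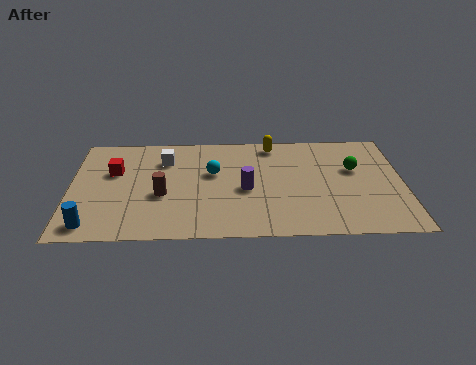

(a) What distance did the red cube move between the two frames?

2.5

From (3.9, 5.8) to (1.7, 4.7), the red cube covered √(2.2² + 1.1²) ≈ 2.5 units.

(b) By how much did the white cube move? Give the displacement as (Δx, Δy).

(2.2, 1.6)

The white cube was at about (1.5, 3.9) and moved to about (3.7, 5.5).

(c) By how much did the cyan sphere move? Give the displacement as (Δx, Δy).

(-1.2, -0.2)

The cyan sphere was at about (6.8, 4.7) and moved to about (5.6, 4.5).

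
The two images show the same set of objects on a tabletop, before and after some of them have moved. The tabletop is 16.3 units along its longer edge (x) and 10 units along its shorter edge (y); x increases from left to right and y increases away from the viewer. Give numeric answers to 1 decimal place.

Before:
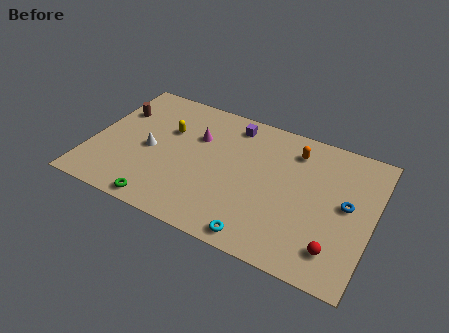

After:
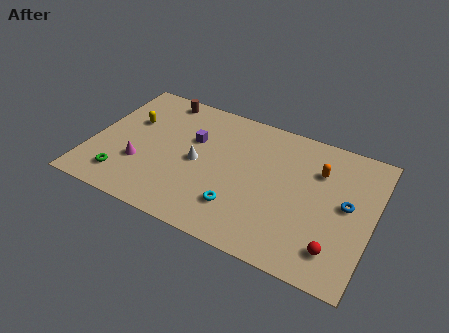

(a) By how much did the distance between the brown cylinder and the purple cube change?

-3.5

Before: roughly 6.9 units apart; after: 3.4. That's 3.5 units closer together.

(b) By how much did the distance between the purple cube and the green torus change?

-2.5

Before: roughly 8.2 units apart; after: 5.7. That's 2.5 units closer together.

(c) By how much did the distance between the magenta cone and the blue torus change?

+3.0

They were about 9.0 units apart before and 12.0 after — 3.0 units further apart.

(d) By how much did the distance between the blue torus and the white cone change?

-2.8

Before: roughly 11.4 units apart; after: 8.6. That's 2.8 units closer together.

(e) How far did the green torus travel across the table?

2.6

The green torus was near (4.6, 0.9) before and (2.2, 1.9) after, so it travelled √(2.4² + 1.0²) ≈ 2.6 units.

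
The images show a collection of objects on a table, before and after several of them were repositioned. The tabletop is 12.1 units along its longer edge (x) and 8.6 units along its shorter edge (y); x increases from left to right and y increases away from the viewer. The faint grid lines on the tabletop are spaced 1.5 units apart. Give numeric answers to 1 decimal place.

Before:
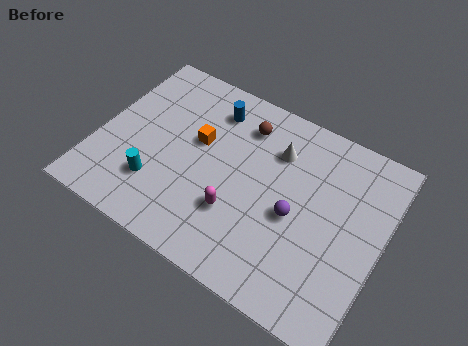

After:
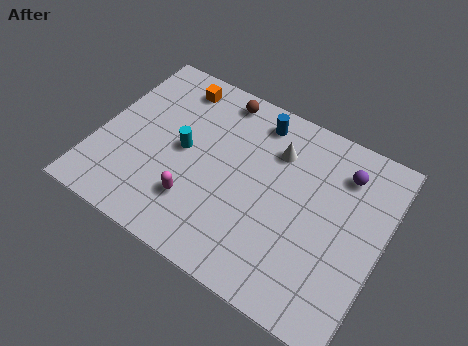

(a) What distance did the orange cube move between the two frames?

2.6

From (4.1, 5.1) to (2.7, 7.3), the orange cube covered √(1.4² + 2.2²) ≈ 2.6 units.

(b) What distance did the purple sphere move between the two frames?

3.3

From (8.5, 3.8) to (10.1, 6.7), the purple sphere covered √(1.6² + 2.9²) ≈ 3.3 units.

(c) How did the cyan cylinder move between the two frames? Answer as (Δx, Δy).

(0.8, 2.1)

From the two frames, the cyan cylinder sits at roughly (2.8, 2.3) before and (3.6, 4.4) after.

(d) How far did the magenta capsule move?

1.7

From (6.2, 2.7) to (4.5, 2.3), the magenta capsule covered √(1.7² + 0.4²) ≈ 1.7 units.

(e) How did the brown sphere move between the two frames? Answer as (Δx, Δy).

(-1.2, 0.8)

The brown sphere was at about (5.8, 6.8) and moved to about (4.6, 7.6).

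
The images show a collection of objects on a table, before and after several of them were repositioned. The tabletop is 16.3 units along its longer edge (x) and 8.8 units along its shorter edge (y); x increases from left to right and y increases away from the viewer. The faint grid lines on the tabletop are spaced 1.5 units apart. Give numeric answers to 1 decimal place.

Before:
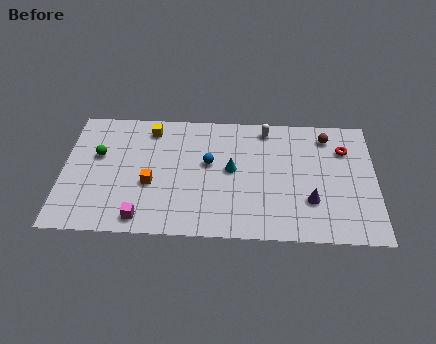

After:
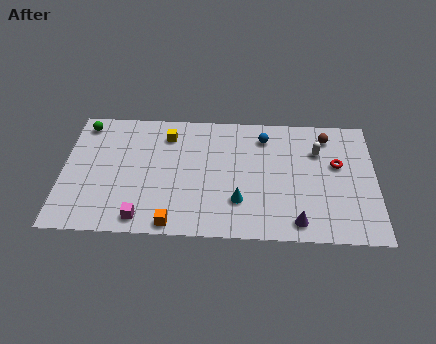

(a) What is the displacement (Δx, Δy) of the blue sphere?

(2.9, 2.0)

From the two frames, the blue sphere sits at roughly (7.6, 5.1) before and (10.5, 7.1) after.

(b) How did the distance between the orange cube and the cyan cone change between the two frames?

-0.6

They were about 4.4 units apart before and 3.8 after — 0.6 units closer together.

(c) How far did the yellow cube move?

1.0

The yellow cube moved from about (4.5, 7.4) to (5.4, 7.0), a distance of √(0.9² + 0.4²) ≈ 1.0.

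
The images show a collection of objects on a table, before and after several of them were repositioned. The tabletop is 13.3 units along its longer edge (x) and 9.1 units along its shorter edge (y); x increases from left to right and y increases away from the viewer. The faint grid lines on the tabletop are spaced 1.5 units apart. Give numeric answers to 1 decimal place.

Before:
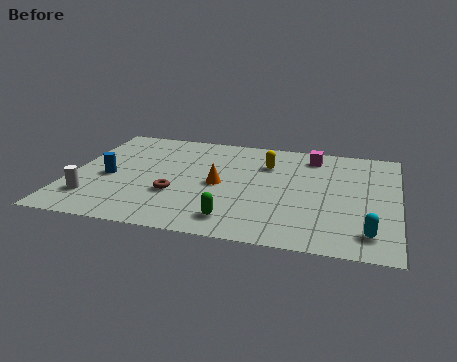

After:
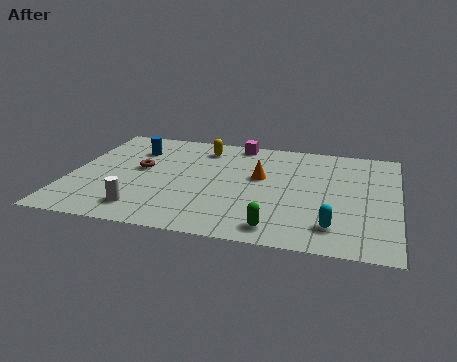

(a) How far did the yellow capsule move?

2.8

The yellow capsule moved from about (7.9, 6.5) to (5.2, 7.4), a distance of √(2.7² + 0.9²) ≈ 2.8.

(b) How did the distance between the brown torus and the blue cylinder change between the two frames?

-1.2

The distance was about 2.9 in the first image and 1.7 in the second, so they moved 1.2 units closer together.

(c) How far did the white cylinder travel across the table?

2.2

From (1.1, 2.1) to (3.2, 1.6), the white cylinder covered √(2.1² + 0.5²) ≈ 2.2 units.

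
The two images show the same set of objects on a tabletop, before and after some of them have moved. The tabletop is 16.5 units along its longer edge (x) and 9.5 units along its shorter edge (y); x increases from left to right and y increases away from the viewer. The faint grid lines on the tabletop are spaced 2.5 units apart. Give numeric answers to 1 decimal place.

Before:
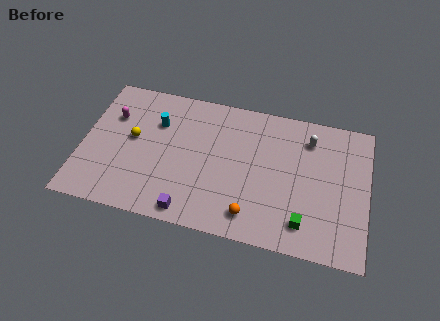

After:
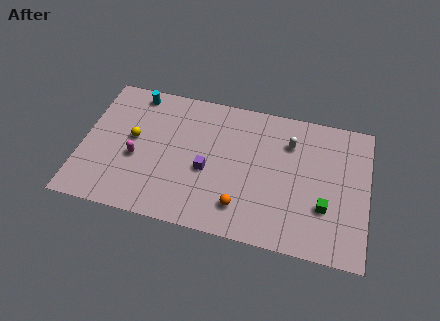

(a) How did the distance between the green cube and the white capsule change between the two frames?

-1.2

They were about 5.7 units apart before and 4.5 after — 1.2 units closer together.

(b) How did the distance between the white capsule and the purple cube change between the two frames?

-3.7

They were about 9.2 units apart before and 5.5 after — 3.7 units closer together.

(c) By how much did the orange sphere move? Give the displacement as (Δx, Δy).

(-0.6, 0.4)

The orange sphere was at about (10.0, 1.6) and moved to about (9.4, 2.0).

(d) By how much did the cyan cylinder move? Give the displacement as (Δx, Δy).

(-1.4, 1.8)

The cyan cylinder was at about (4.2, 6.6) and moved to about (2.8, 8.4).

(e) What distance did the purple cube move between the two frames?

3.1

From (6.5, 1.0) to (7.3, 4.0), the purple cube covered √(0.8² + 3.0²) ≈ 3.1 units.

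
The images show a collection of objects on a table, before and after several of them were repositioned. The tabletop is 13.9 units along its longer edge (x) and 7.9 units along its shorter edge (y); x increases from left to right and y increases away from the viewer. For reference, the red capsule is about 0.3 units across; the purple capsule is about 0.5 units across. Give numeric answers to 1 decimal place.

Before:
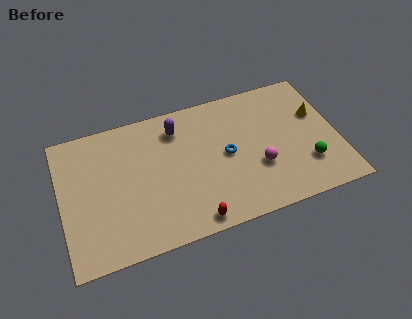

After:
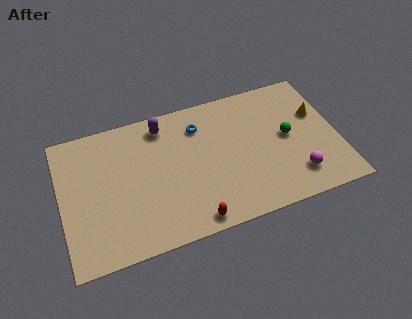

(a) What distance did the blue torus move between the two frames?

2.4

From (8.3, 4.0) to (7.1, 6.1), the blue torus covered √(1.2² + 2.1²) ≈ 2.4 units.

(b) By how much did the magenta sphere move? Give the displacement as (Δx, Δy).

(1.8, -1.1)

The magenta sphere was at about (9.8, 2.8) and moved to about (11.6, 1.7).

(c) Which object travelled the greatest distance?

the blue torus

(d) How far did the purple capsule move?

0.8

The purple capsule was near (6.0, 6.3) before and (5.3, 6.7) after, so it travelled √(0.7² + 0.4²) ≈ 0.8 units.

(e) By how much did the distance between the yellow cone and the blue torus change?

+1.2

The distance was about 4.8 in the first image and 6.0 in the second, so they moved 1.2 units further apart.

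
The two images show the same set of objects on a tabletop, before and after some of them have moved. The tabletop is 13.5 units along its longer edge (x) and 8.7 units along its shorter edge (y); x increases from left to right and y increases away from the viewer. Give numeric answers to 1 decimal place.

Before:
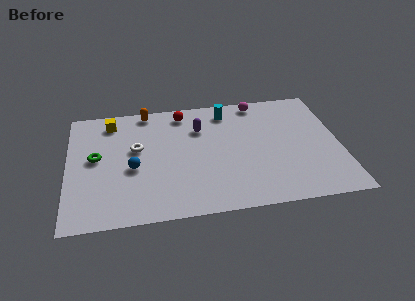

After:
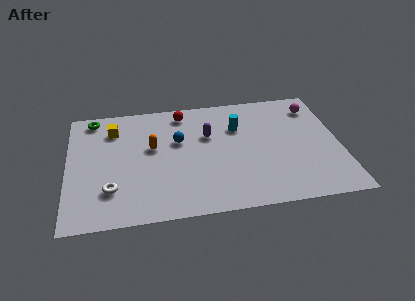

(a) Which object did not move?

the red sphere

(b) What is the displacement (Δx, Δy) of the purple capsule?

(0.4, -0.6)

The purple capsule started near (6.6, 6.2) and ended near (7.0, 5.6).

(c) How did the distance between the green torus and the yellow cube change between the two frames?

-1.3

They were about 2.7 units apart before and 1.4 after — 1.3 units closer together.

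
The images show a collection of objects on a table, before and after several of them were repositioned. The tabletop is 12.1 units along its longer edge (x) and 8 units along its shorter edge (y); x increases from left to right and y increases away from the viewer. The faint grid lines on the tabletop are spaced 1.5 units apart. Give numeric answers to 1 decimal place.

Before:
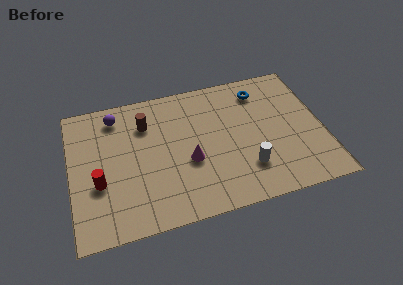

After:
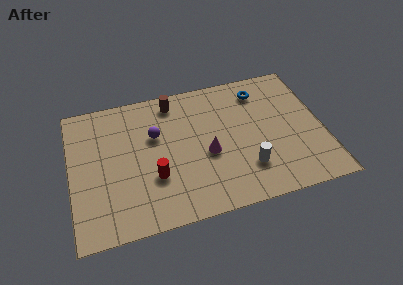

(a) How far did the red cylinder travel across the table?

2.6

The red cylinder was near (1.3, 3.0) before and (3.9, 2.7) after, so it travelled √(2.6² + 0.3²) ≈ 2.6 units.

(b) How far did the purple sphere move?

2.4

From (2.3, 6.7) to (4.1, 5.1), the purple sphere covered √(1.8² + 1.6²) ≈ 2.4 units.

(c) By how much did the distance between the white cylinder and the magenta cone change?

-0.7

The distance was about 2.9 in the first image and 2.2 in the second, so they moved 0.7 units closer together.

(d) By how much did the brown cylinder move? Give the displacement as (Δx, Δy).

(1.4, 1.0)

From the two frames, the brown cylinder sits at roughly (3.7, 5.9) before and (5.1, 6.9) after.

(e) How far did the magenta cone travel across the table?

0.9

From (5.6, 3.2) to (6.5, 3.4), the magenta cone covered √(0.9² + 0.2²) ≈ 0.9 units.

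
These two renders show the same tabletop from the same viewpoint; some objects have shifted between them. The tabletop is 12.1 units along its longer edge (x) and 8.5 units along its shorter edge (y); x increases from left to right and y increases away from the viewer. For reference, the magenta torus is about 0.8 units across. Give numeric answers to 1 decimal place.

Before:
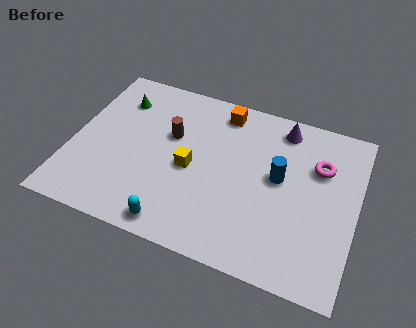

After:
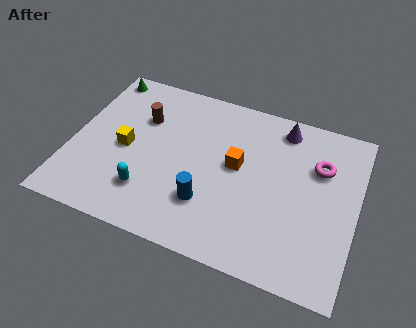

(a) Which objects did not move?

the magenta torus and the purple cone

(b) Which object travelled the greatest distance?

the blue cylinder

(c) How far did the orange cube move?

2.8

The orange cube was near (6.1, 7.3) before and (7.0, 4.7) after, so it travelled √(0.9² + 2.6²) ≈ 2.8 units.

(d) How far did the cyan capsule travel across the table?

1.8

The cyan capsule moved from about (4.8, 0.9) to (3.5, 2.1), a distance of √(1.3² + 1.2²) ≈ 1.8.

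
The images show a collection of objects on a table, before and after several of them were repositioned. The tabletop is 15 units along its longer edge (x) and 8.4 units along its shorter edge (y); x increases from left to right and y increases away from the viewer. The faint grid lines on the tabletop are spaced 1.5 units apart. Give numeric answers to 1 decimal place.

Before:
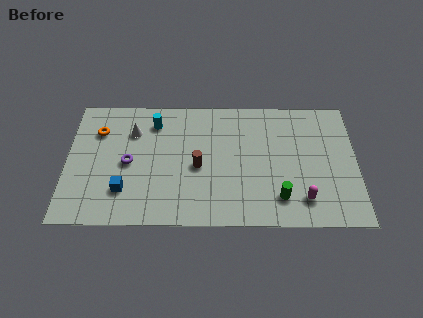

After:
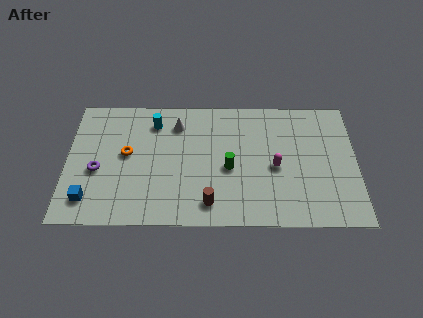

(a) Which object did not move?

the cyan cylinder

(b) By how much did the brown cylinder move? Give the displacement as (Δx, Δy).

(0.6, -2.4)

From the two frames, the brown cylinder sits at roughly (6.8, 3.8) before and (7.4, 1.4) after.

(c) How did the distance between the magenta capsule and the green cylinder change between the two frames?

+1.2

Before: roughly 1.2 units apart; after: 2.4. That's 1.2 units further apart.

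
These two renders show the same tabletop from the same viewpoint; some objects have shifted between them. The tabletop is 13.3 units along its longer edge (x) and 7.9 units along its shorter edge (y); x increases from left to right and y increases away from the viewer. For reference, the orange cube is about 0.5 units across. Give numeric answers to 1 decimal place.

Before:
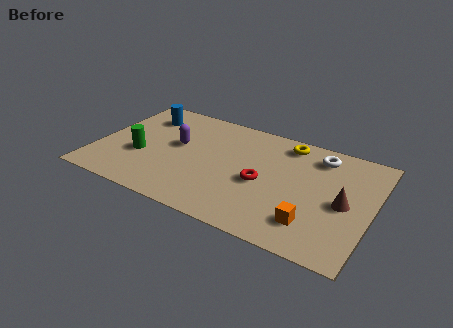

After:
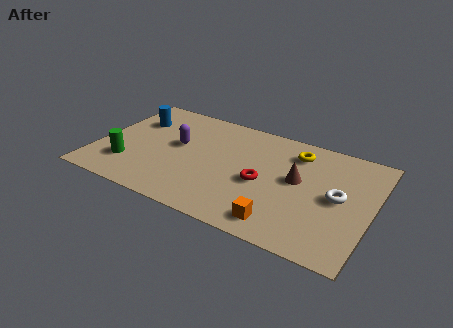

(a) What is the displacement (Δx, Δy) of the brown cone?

(-2.3, 0.7)

The brown cone was at about (12.0, 3.7) and moved to about (9.7, 4.4).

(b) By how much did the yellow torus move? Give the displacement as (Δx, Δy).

(0.5, -0.5)

The yellow torus was at about (8.9, 6.8) and moved to about (9.4, 6.3).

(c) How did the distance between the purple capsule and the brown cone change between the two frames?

-2.3

They were about 8.2 units apart before and 5.9 after — 2.3 units closer together.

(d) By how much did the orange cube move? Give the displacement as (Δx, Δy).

(-1.4, -0.6)

The orange cube was at about (10.7, 1.8) and moved to about (9.3, 1.2).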